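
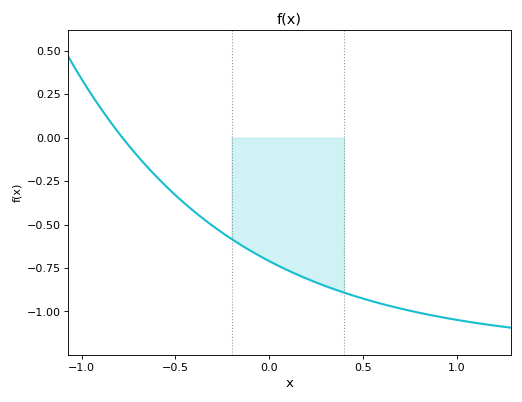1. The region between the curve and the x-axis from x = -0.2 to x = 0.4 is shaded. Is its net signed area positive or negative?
negative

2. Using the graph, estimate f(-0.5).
-0.34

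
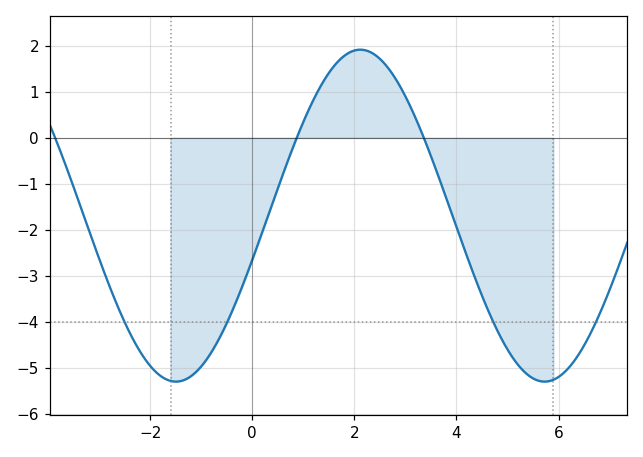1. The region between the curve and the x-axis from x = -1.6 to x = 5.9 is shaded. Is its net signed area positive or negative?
negative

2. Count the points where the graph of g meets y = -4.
4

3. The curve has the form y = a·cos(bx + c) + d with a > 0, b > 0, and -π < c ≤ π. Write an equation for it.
y = 3.6cos(0.87x - 1.8) - 1.69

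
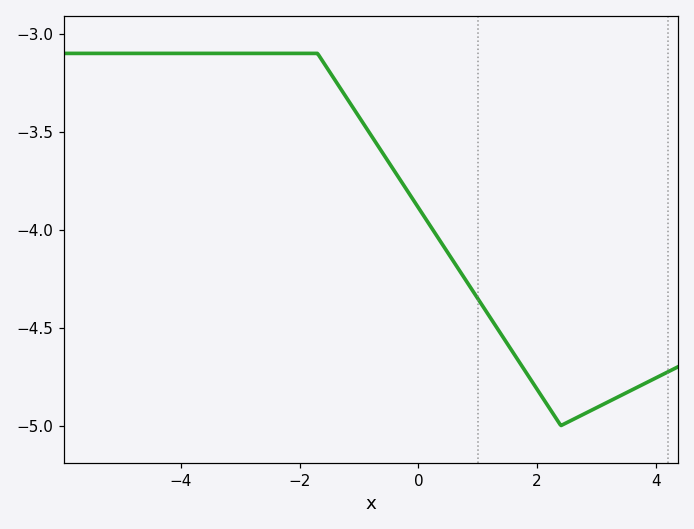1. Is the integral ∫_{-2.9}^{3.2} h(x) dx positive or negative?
negative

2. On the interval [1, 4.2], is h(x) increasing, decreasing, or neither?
neither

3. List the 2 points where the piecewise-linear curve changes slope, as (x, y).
(-1.7, -3.1); (2.4, -5)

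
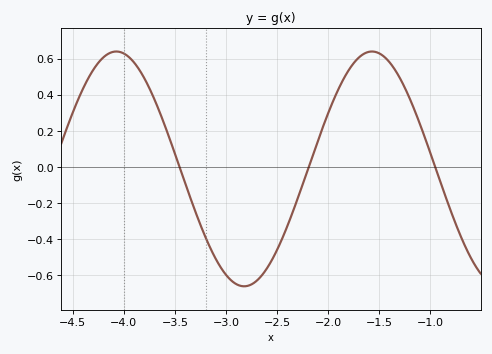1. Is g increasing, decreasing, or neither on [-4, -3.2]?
decreasing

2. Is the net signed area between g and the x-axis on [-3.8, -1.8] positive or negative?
negative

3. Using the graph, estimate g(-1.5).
0.63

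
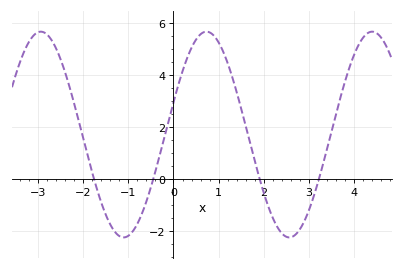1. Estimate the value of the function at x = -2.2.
2.88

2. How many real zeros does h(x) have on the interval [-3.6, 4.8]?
4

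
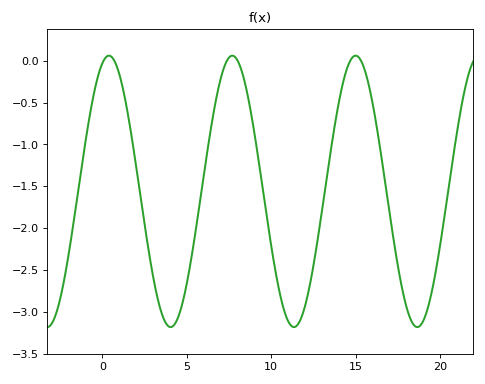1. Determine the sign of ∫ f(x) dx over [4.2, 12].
negative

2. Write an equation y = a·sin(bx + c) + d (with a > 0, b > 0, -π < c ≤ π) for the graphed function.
y = 1.62sin(0.86x + 1.2) - 1.56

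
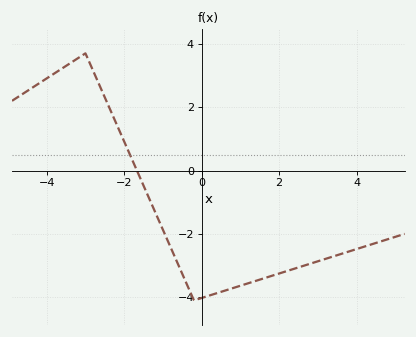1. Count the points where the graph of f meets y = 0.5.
1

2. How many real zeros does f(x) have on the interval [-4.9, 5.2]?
1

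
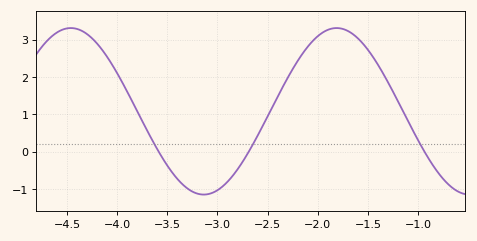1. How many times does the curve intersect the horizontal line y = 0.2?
3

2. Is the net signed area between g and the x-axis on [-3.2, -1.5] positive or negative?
positive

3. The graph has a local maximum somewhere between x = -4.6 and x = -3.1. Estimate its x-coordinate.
-4.5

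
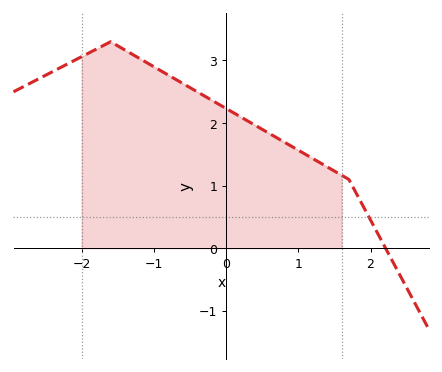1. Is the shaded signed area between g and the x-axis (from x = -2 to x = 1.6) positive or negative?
positive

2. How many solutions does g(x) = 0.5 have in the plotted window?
1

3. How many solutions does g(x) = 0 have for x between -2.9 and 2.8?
1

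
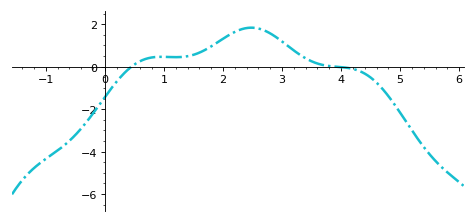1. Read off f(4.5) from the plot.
-0.51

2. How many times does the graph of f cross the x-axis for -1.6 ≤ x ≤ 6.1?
2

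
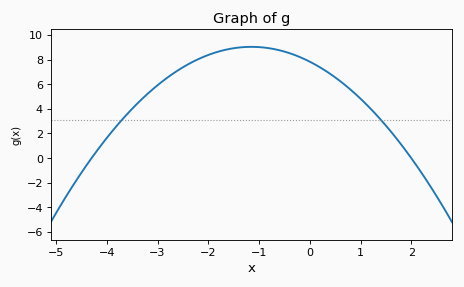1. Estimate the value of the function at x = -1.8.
8.6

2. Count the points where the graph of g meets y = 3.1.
2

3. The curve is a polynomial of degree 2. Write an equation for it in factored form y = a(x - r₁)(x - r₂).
y = -0.91(x + 4.3)(x - 2)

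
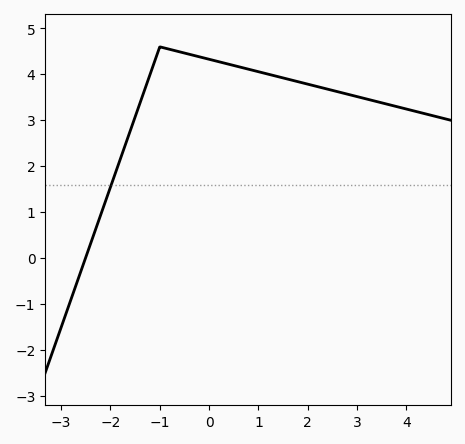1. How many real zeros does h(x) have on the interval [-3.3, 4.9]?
1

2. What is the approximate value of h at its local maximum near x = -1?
4.6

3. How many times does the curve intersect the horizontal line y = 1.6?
1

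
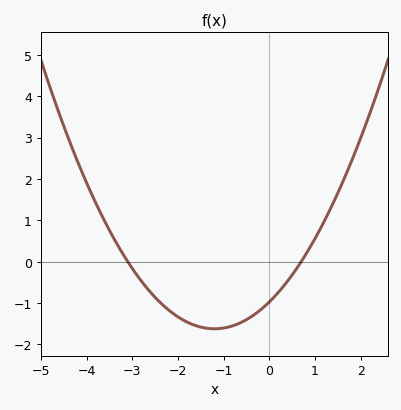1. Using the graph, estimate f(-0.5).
-1.4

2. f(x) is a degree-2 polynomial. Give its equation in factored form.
y = 0.45(x + 3.1)(x - 0.7)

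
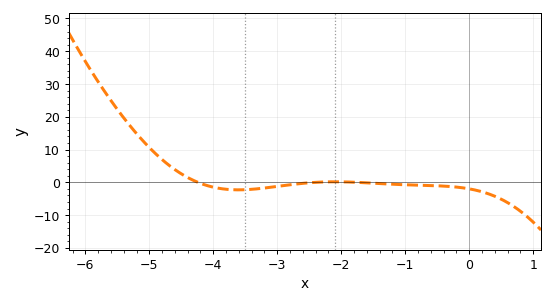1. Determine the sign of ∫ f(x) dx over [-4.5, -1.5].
negative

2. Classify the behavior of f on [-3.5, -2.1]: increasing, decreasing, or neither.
increasing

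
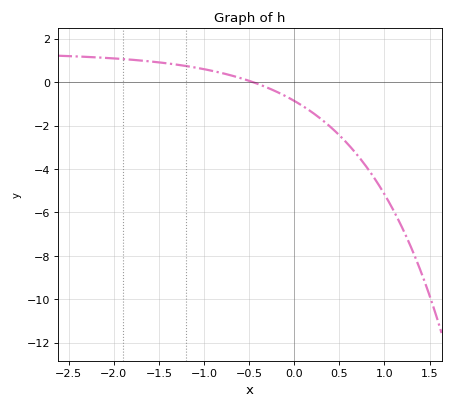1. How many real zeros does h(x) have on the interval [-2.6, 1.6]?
1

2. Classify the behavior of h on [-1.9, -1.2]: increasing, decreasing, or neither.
decreasing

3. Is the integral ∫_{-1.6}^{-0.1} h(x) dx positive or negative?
positive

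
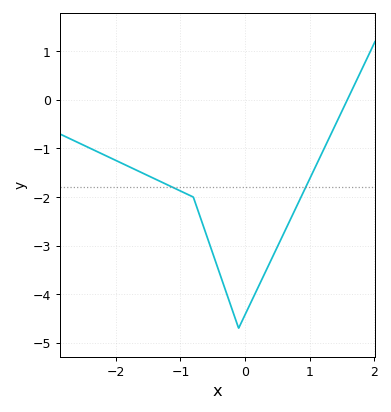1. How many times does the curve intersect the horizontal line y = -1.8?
2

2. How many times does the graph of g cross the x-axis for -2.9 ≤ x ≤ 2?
1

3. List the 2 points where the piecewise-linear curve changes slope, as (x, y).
(-0.8, -2); (-0.1, -4.7)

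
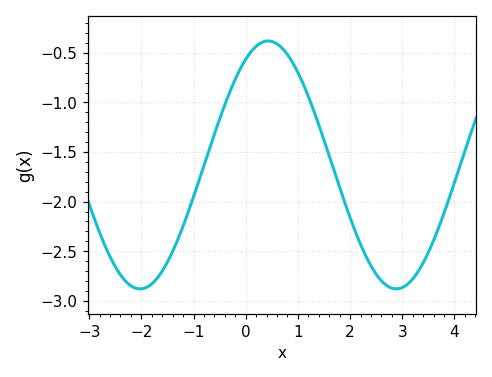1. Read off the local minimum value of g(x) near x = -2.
-2.9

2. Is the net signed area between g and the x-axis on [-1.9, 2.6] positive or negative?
negative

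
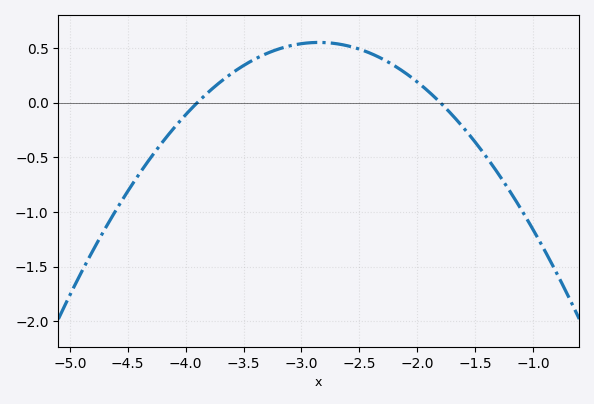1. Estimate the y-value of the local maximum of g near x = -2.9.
0.55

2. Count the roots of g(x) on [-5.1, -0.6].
2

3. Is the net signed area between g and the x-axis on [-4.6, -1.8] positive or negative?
positive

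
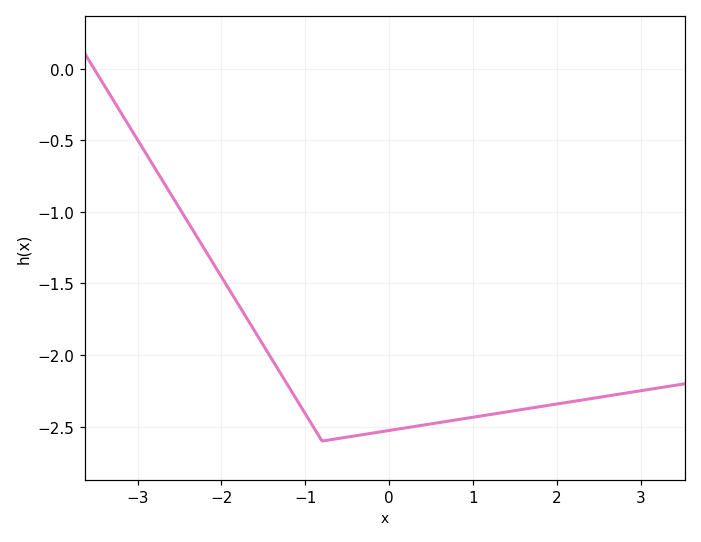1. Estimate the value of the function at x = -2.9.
-0.6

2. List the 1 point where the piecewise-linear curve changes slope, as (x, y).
(-0.8, -2.6)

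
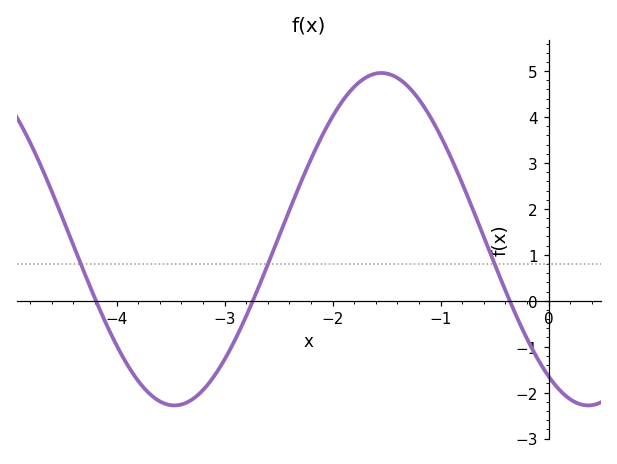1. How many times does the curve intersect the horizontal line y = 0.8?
3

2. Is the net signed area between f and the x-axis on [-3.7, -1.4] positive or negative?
positive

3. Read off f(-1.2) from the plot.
4.38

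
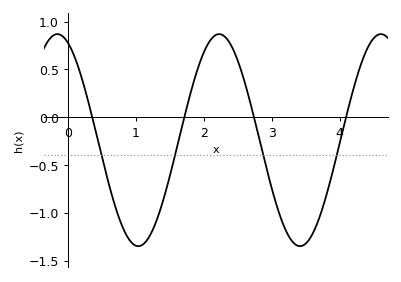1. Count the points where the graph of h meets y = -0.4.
4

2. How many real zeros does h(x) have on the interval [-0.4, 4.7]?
4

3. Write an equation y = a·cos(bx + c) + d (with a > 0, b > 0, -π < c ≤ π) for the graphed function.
y = 1.11cos(2.6x + 0.4) - 0.24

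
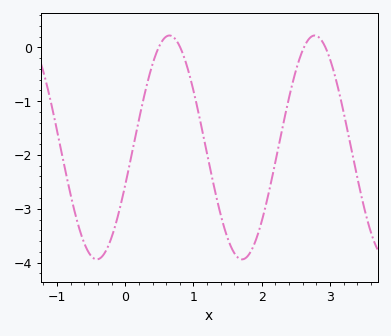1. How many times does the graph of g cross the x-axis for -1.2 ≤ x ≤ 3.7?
4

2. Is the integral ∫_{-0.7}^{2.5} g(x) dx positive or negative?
negative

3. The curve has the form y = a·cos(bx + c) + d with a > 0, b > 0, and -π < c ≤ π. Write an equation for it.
y = 2.08cos(3x - 1.9) - 1.86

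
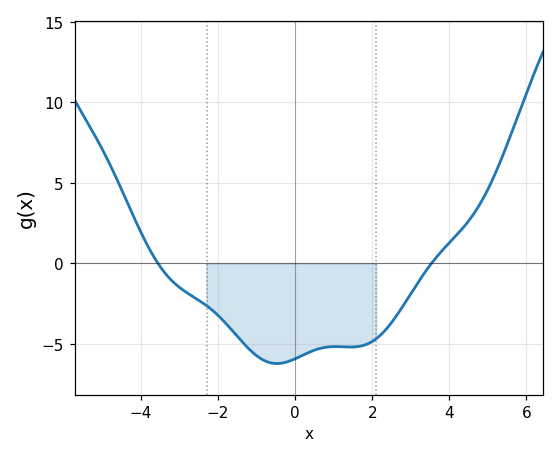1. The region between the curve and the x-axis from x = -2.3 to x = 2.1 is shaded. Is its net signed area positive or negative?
negative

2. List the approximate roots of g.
-3.6, 3.6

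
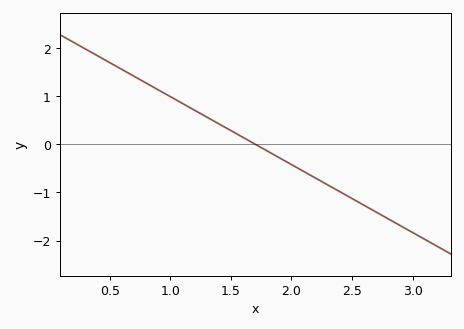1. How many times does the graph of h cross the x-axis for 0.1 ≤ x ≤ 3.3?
1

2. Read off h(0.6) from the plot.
1.55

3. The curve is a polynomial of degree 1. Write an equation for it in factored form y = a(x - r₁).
y = -1.41(x - 1.7)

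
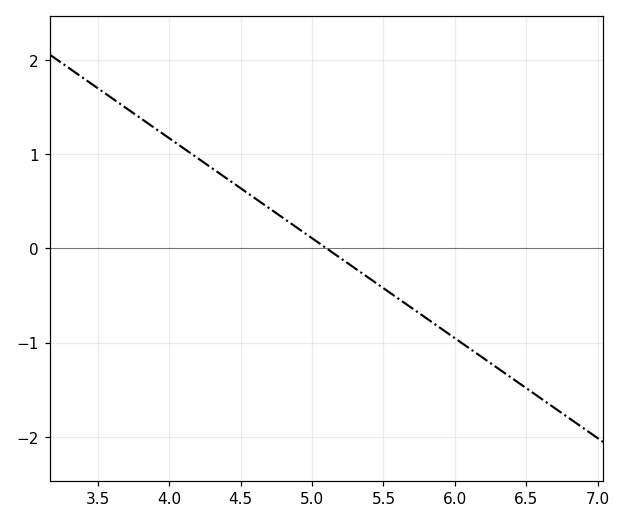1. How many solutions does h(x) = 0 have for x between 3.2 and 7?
1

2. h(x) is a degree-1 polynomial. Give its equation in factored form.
y = -1.06(x - 5.1)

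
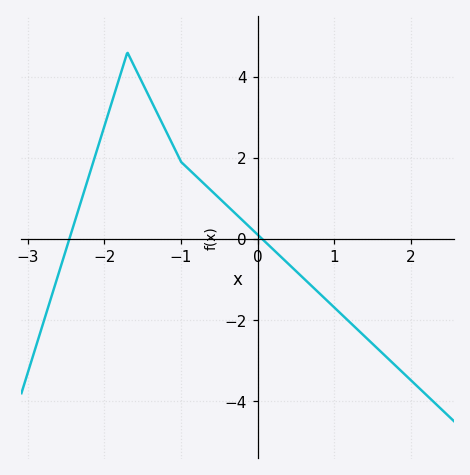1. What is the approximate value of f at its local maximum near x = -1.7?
4.59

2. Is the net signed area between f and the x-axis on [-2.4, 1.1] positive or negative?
positive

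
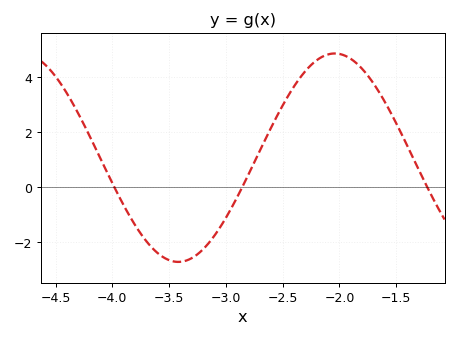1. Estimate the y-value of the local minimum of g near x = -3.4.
-2.71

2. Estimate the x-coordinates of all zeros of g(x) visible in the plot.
-3.98, -2.86, -1.23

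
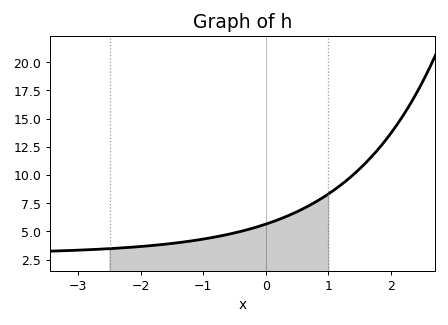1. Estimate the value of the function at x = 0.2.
6.04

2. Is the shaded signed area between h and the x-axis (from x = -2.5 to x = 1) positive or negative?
positive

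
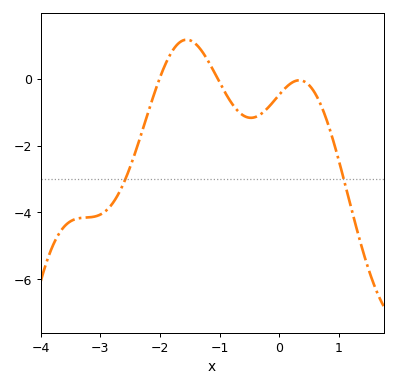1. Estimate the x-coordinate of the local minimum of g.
-0.5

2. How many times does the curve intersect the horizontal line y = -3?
2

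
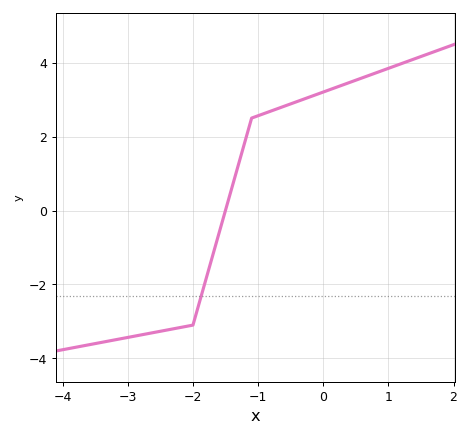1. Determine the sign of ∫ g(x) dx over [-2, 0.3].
positive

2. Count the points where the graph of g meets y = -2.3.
1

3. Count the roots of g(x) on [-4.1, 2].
1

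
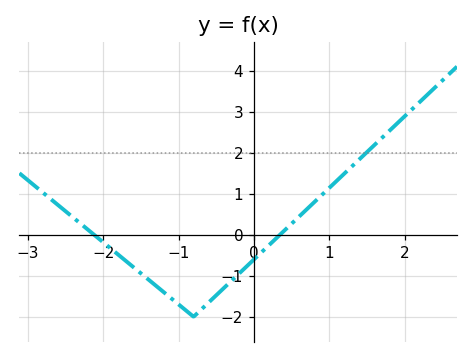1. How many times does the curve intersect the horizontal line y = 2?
1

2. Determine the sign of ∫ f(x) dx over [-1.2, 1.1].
negative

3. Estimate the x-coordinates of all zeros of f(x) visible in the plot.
-2.1, 0.3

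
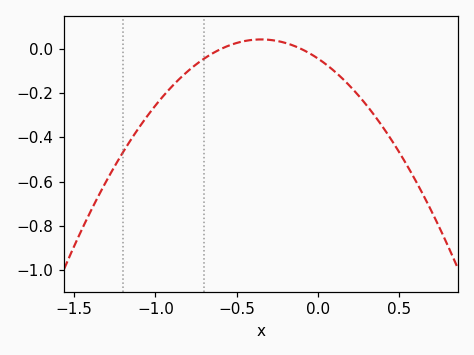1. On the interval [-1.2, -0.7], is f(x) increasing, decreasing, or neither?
increasing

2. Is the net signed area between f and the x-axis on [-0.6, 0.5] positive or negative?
negative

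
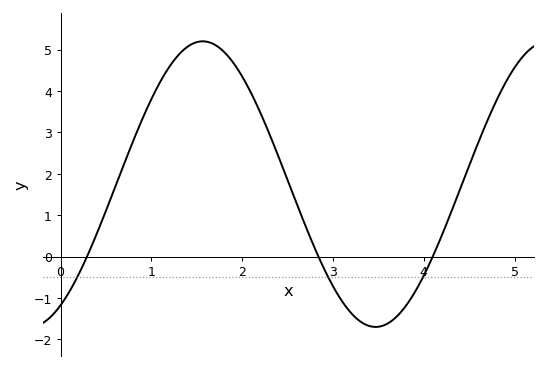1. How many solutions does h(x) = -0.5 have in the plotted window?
3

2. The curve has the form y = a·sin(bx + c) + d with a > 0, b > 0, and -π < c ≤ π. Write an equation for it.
y = 3.45sin(1.65x - 1.01) + 1.75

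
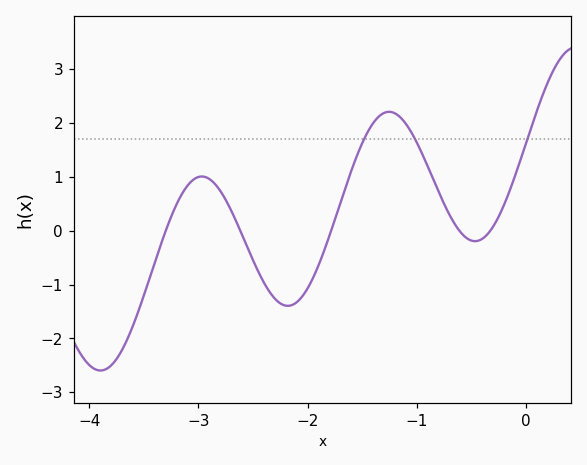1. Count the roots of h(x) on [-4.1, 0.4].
5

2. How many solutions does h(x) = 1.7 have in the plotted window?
3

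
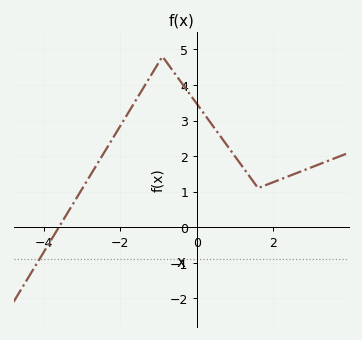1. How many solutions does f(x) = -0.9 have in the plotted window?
1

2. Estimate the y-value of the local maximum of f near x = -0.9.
4.8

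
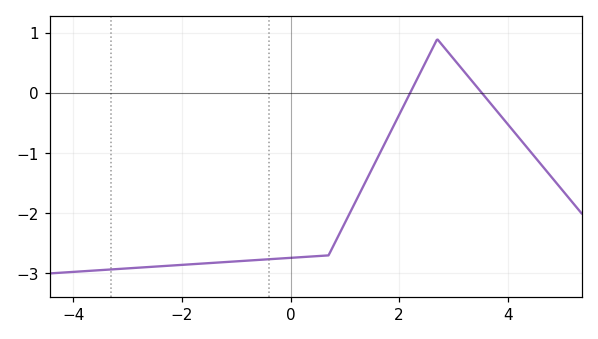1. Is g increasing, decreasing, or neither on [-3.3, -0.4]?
increasing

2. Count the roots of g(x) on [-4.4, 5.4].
2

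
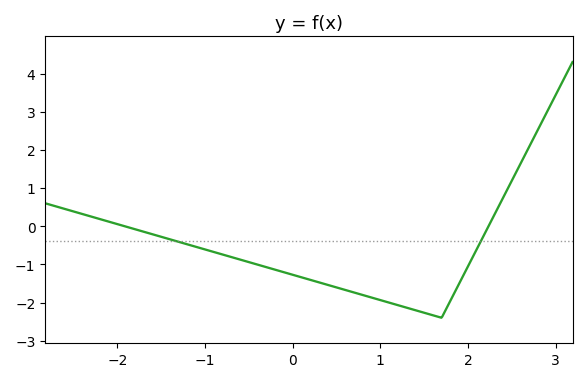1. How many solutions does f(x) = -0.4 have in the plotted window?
2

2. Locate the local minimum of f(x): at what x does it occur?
1.7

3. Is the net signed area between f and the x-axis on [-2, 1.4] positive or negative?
negative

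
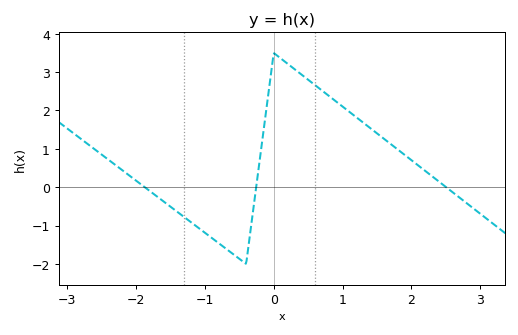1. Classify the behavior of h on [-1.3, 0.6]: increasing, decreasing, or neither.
neither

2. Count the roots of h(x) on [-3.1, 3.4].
3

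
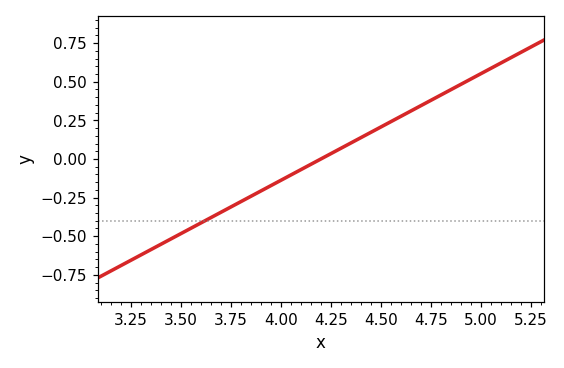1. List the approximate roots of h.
4.2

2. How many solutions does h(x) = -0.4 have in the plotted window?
1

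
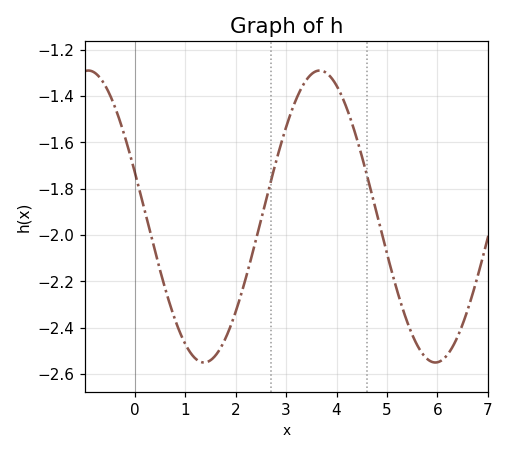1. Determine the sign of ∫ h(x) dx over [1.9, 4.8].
negative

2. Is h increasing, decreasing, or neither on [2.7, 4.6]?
neither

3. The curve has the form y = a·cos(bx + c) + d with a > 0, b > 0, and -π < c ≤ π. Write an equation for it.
y = 0.63cos(1.4x + 1.3) - 1.92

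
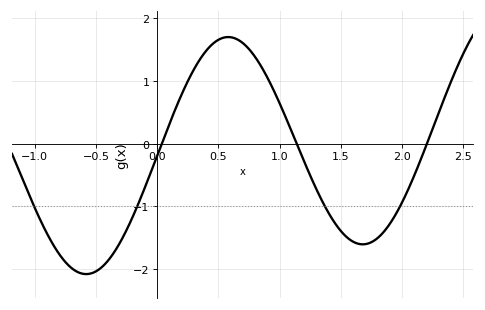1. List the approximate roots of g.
0, 1.1, 2.2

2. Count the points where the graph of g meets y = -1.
4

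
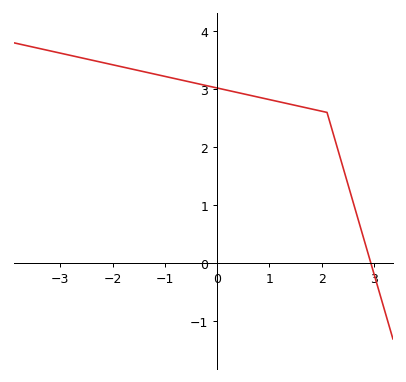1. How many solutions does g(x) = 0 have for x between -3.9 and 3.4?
1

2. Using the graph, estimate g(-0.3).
3.08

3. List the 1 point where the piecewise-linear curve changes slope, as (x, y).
(2.1, 2.6)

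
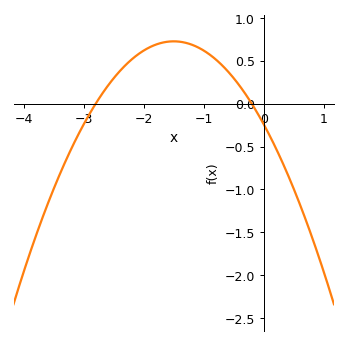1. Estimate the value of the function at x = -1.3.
0.71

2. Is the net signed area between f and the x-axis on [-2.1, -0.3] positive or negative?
positive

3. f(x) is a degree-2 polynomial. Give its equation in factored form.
y = -0.43(x + 2.8)(x + 0.2)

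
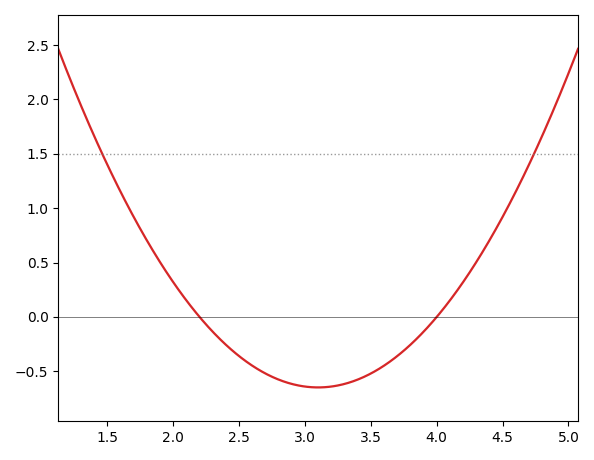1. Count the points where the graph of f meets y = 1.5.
2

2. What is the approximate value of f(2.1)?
0.152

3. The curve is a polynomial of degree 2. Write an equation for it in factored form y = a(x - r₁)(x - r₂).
y = 0.8(x - 2.2)(x - 4)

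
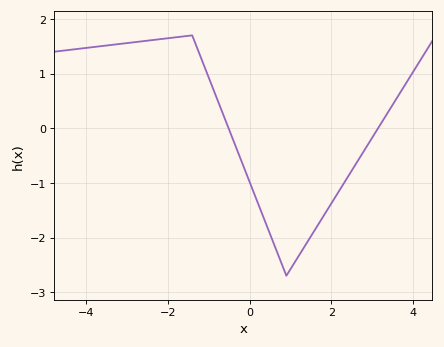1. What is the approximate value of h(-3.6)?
1.5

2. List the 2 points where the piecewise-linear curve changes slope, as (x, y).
(-1.4, 1.7); (0.9, -2.7)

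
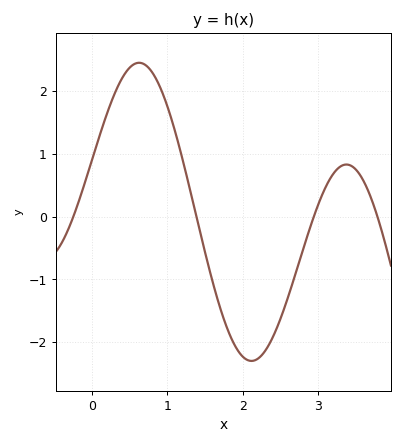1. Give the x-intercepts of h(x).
-0.2, 1.4, 2.9, 3.8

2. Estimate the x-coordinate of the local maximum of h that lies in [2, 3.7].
3.4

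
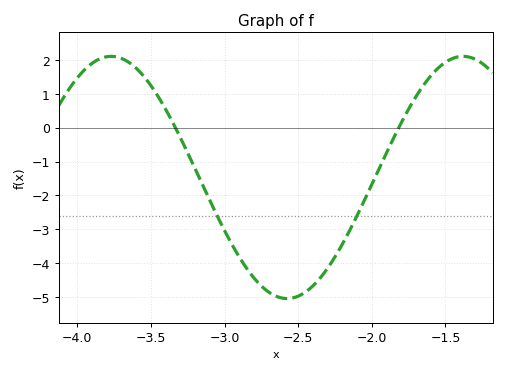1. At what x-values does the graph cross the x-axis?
-3.33, -1.82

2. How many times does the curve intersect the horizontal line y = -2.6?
2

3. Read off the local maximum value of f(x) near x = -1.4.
2.1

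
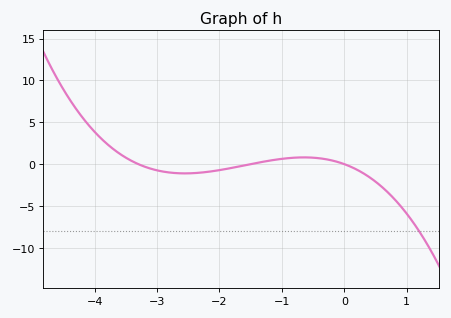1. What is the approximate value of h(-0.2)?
0.5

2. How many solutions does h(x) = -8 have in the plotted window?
1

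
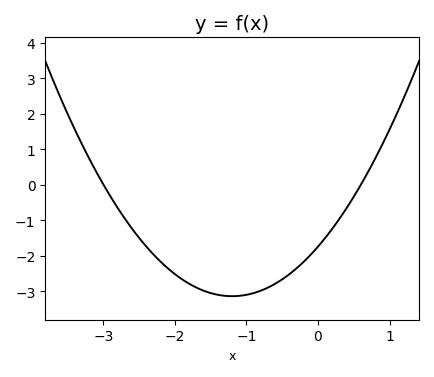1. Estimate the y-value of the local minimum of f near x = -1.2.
-3.1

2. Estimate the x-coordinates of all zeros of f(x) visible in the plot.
-3, 0.6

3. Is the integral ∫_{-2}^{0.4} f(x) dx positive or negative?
negative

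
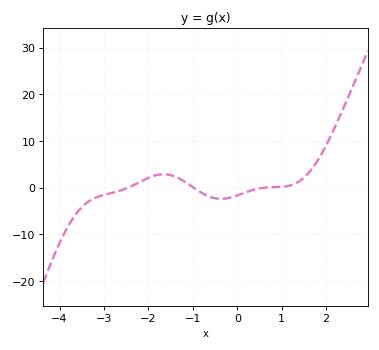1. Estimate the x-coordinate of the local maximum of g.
-1.66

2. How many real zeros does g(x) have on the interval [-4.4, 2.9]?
3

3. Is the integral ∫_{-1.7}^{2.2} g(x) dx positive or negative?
positive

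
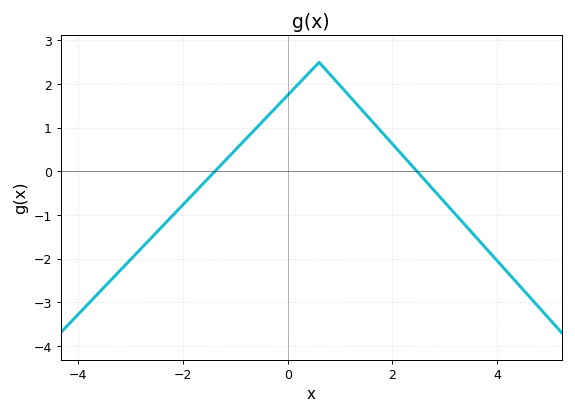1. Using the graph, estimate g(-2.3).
-1.1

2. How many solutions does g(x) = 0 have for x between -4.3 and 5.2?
2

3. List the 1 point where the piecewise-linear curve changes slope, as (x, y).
(0.6, 2.5)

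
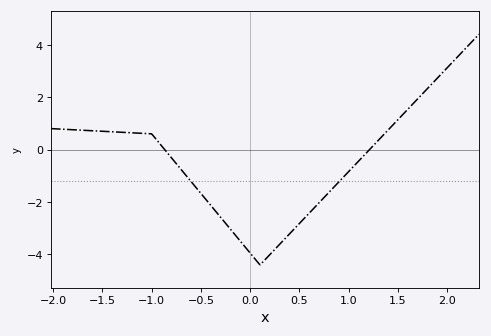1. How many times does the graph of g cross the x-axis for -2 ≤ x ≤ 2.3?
2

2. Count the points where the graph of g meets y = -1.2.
2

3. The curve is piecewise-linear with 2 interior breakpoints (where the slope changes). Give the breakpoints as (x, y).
(-1, 0.6); (0.1, -4.4)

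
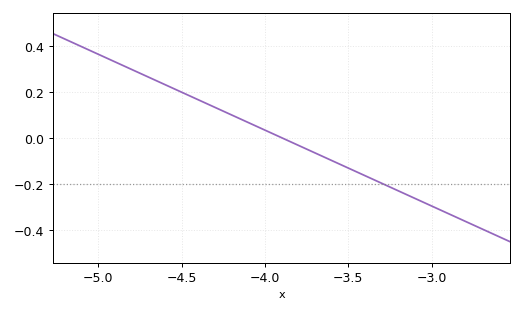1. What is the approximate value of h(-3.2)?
-0.24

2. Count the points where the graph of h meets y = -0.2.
1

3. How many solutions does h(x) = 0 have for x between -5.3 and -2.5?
1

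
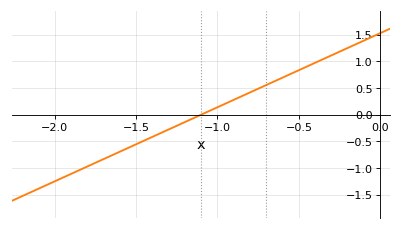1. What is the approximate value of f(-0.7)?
0.55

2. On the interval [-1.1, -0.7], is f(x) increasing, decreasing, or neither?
increasing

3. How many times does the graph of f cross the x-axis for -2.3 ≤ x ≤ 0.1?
1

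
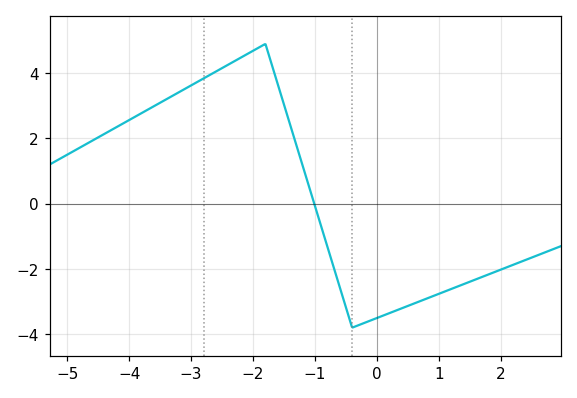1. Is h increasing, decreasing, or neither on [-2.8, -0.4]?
neither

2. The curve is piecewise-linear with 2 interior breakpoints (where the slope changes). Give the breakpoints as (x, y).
(-1.8, 4.9); (-0.4, -3.8)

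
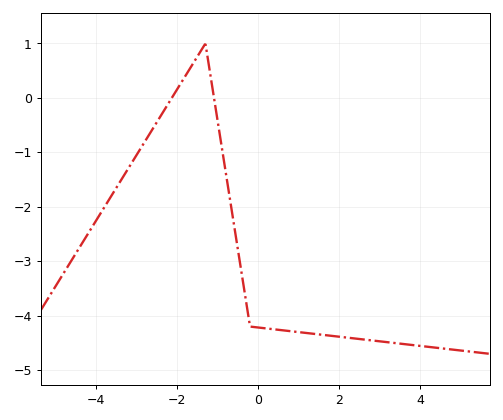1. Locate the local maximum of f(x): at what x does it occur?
-1.4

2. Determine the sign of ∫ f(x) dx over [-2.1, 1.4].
negative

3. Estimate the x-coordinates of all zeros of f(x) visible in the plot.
-2.2, -1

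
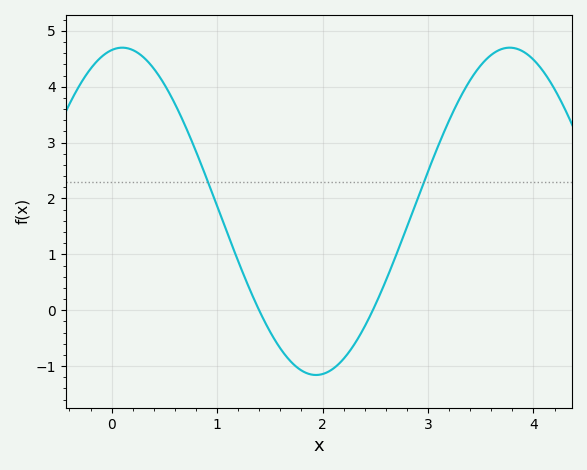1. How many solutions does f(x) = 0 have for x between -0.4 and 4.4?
2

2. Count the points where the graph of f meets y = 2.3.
2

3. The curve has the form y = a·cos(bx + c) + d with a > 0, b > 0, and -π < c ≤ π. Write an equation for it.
y = 2.93cos(1.71x - 0.172) + 1.77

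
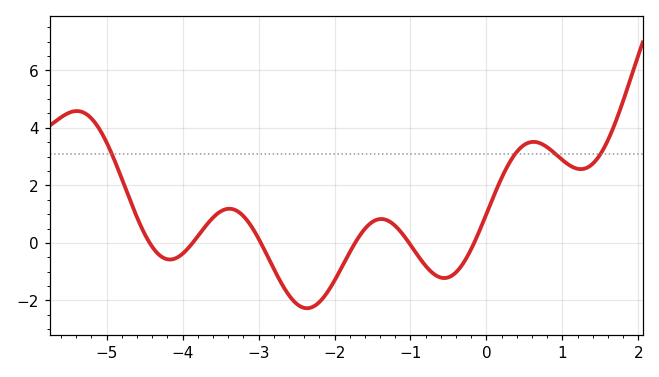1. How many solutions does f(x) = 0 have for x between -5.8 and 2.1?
6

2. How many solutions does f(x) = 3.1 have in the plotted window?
4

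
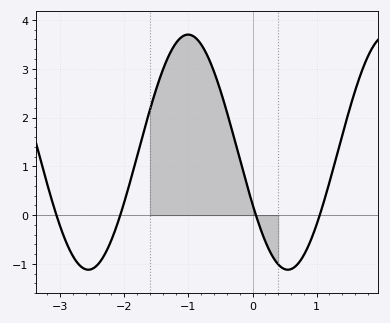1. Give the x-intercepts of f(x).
-3.06, -2.06, 0.052, 1.05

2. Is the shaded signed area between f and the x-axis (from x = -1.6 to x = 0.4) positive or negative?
positive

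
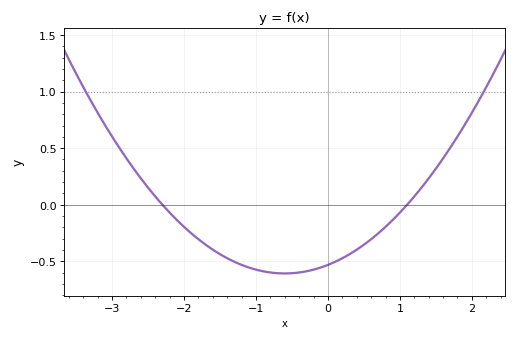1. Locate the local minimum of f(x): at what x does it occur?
-0.6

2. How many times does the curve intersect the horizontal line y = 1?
2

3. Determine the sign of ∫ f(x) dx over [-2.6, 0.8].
negative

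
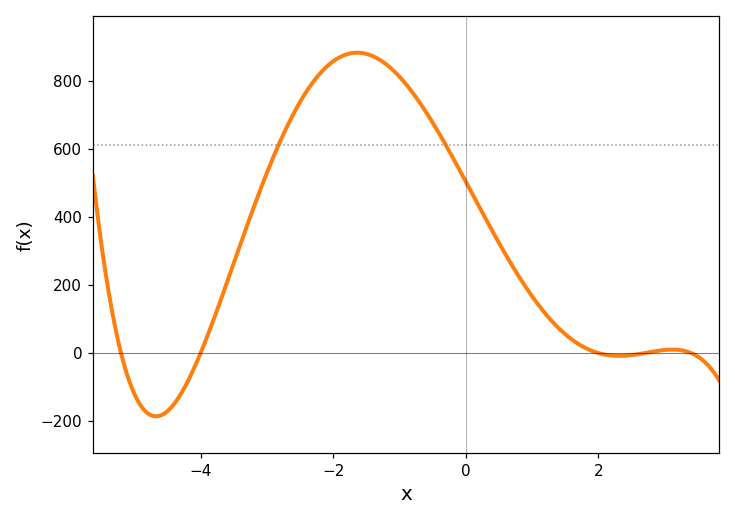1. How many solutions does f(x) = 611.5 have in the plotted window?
2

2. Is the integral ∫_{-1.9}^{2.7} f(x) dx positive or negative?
positive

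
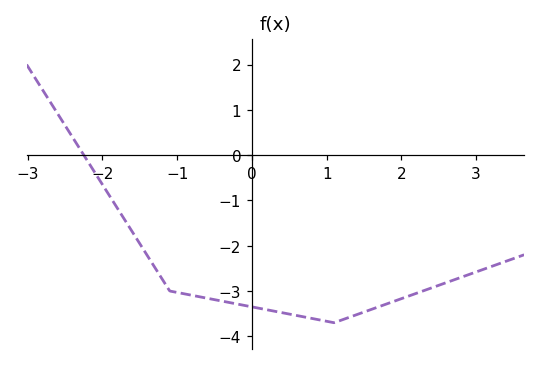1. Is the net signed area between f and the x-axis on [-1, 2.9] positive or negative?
negative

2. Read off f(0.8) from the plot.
-3.6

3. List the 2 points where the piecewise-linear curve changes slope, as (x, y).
(-1.1, -3); (1.1, -3.7)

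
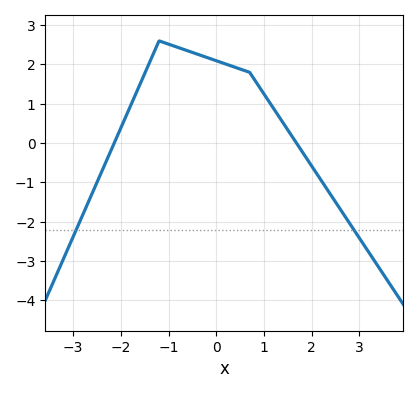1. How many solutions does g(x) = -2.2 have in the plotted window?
2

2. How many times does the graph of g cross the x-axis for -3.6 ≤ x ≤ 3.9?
2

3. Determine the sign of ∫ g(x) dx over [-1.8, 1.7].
positive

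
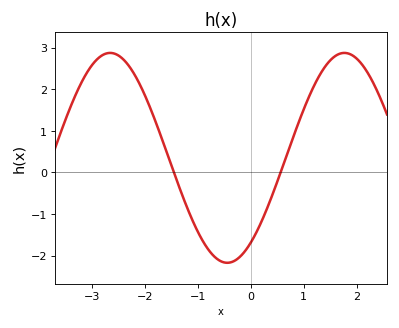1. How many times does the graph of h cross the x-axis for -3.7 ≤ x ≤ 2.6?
2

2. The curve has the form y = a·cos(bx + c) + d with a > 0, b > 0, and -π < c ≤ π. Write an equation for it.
y = 2.52cos(1.4x - 2.5) + 0.35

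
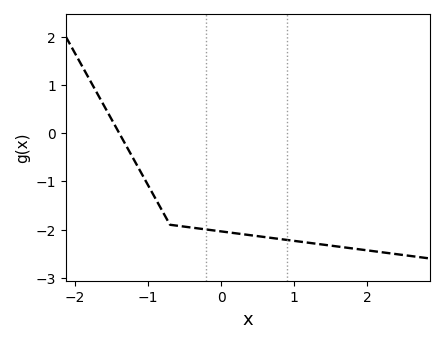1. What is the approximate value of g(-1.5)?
0.286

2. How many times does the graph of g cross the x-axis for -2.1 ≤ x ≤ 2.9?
1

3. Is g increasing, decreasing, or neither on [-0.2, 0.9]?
decreasing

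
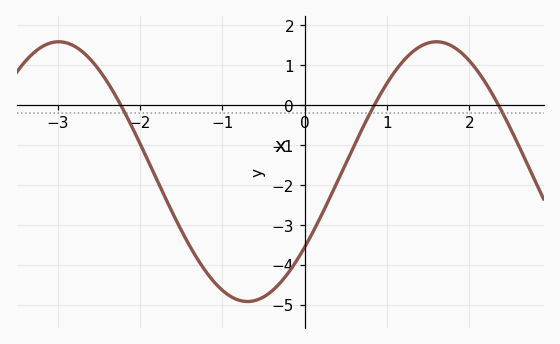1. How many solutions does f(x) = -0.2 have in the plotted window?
3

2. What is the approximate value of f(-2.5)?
0.9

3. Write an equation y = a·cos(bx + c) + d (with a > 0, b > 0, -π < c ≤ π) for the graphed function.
y = 3.25cos(1.4x - 2.2) - 1.67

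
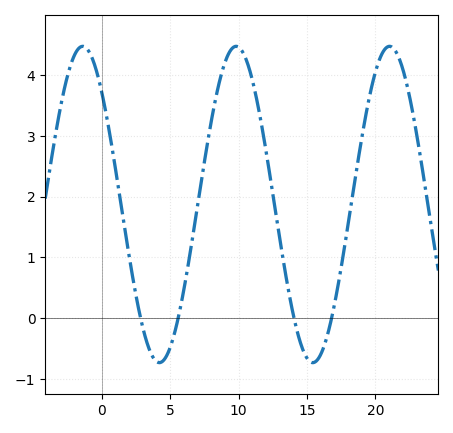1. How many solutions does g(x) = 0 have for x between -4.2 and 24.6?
4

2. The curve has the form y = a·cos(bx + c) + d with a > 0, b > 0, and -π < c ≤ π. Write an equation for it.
y = 2.6cos(0.56x + 0.79) + 1.87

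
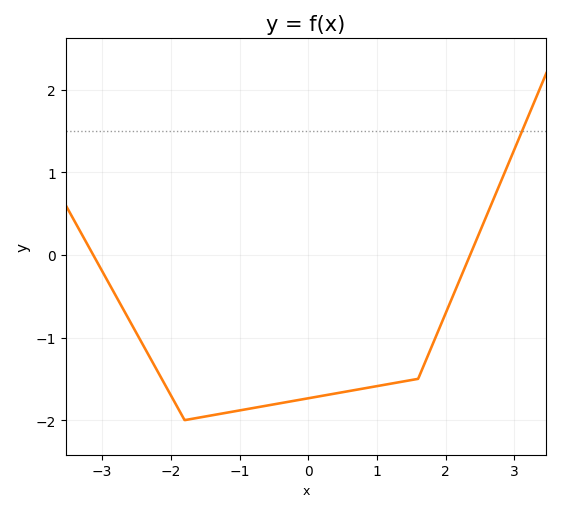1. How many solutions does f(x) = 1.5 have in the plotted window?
1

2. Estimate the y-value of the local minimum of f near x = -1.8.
-2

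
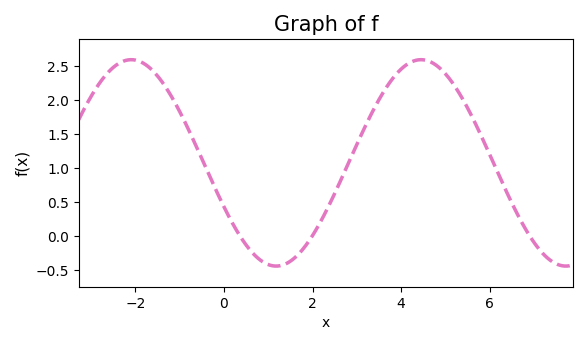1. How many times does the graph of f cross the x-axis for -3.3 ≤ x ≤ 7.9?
3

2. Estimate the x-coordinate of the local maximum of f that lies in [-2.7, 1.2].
-2.1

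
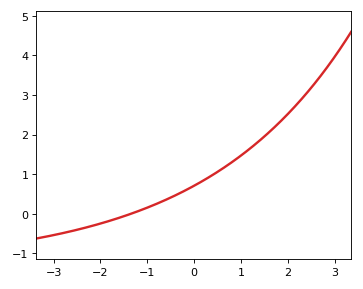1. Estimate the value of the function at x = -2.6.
-0.4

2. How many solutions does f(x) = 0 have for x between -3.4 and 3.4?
1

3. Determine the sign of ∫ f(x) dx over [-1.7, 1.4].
positive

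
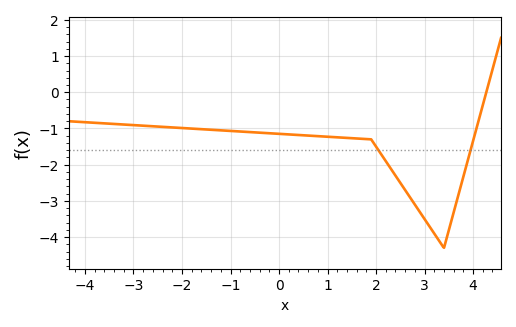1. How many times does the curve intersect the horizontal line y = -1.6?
2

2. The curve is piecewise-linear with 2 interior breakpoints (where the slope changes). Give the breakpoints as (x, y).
(1.9, -1.3); (3.4, -4.3)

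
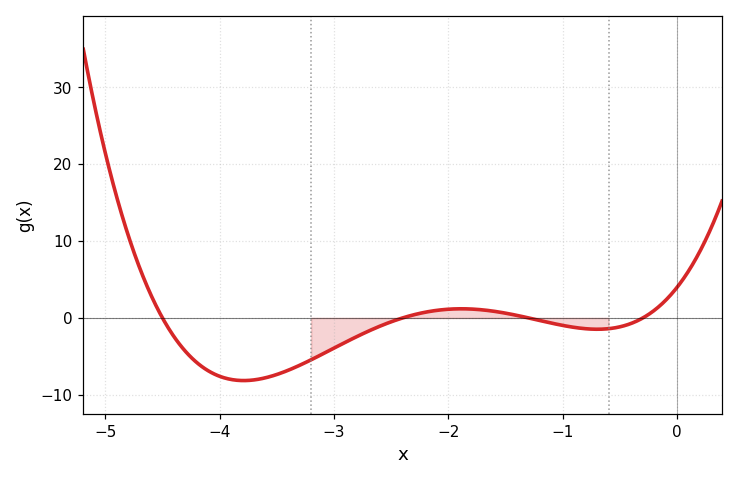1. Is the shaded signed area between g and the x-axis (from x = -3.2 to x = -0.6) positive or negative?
negative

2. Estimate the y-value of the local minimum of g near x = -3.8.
-8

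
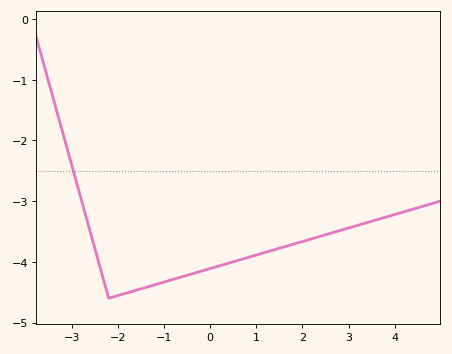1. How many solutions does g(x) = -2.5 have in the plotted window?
1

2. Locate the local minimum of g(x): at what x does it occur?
-2.2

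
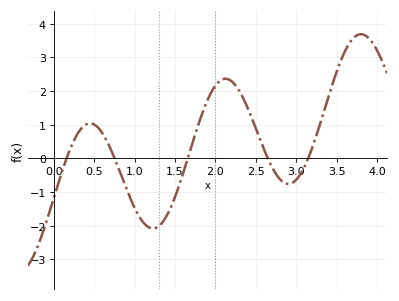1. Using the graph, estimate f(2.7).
-0.263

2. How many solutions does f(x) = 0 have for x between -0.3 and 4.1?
5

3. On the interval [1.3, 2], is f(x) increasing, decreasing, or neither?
increasing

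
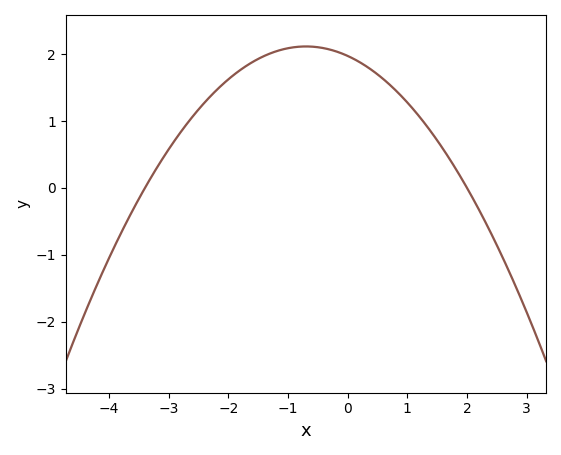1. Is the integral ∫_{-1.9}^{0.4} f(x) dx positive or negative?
positive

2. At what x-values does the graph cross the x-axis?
-3.4, 2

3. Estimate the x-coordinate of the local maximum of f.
-0.8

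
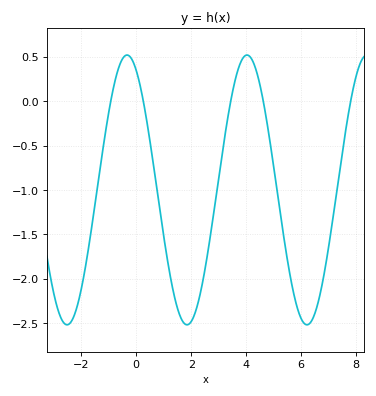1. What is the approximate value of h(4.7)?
-0.135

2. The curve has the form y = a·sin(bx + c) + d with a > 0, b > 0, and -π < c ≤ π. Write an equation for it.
y = 1.52sin(1.44x + 2.05) - 1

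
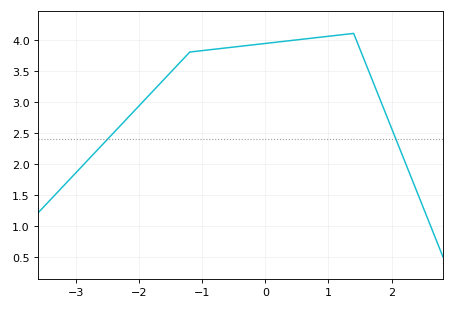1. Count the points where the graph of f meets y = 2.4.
2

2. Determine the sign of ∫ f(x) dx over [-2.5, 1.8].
positive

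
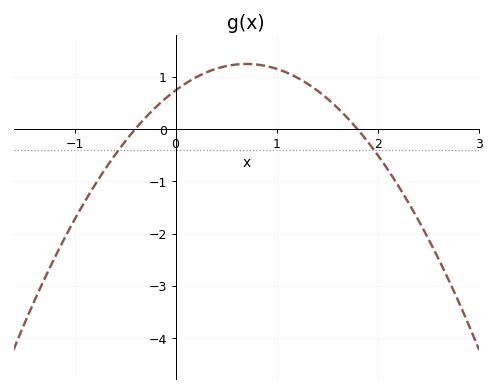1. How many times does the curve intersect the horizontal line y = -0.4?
2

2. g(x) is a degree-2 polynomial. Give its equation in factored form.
y = -1.03(x + 0.4)(x - 1.8)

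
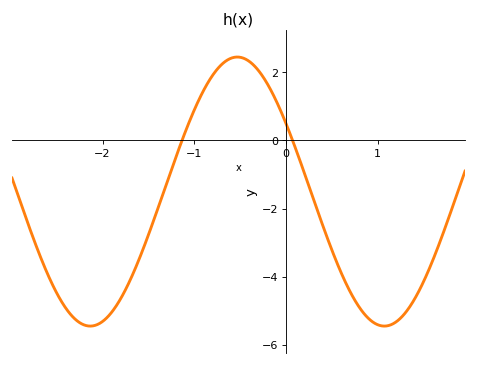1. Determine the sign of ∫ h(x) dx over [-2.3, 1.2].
negative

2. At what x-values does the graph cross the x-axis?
-1.13, 0.071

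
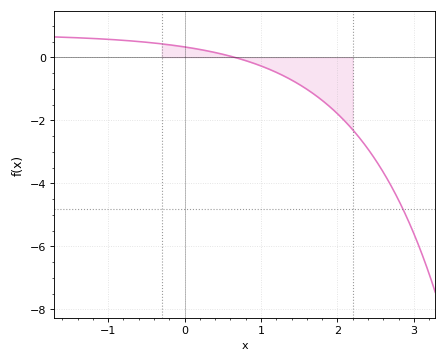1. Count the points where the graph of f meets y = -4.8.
1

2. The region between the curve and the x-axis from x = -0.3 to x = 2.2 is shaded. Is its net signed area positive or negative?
negative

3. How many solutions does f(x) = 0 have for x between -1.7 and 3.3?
1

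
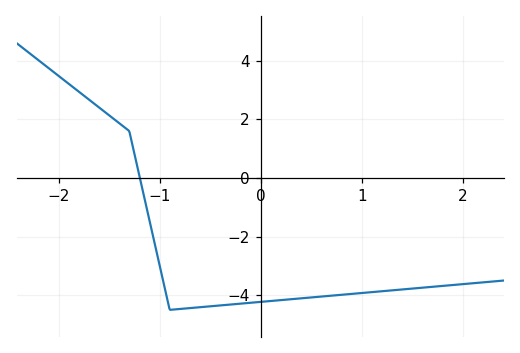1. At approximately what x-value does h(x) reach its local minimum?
-0.9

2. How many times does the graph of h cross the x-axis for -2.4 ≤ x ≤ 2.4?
1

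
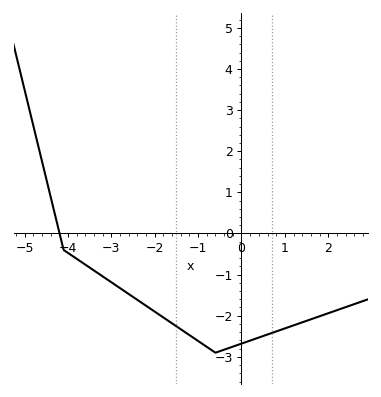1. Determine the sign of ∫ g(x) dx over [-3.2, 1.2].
negative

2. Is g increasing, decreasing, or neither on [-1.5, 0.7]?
neither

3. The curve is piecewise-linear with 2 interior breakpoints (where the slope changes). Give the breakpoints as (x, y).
(-4.1, -0.4); (-0.6, -2.9)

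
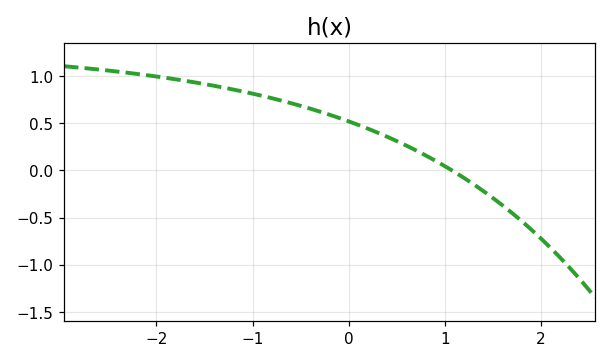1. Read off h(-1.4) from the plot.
0.897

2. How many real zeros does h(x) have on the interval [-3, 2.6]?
1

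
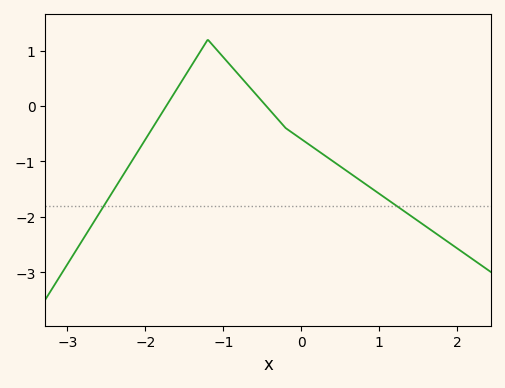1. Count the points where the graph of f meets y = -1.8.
2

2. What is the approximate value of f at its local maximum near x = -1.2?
1.2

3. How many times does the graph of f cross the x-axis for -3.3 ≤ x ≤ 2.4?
2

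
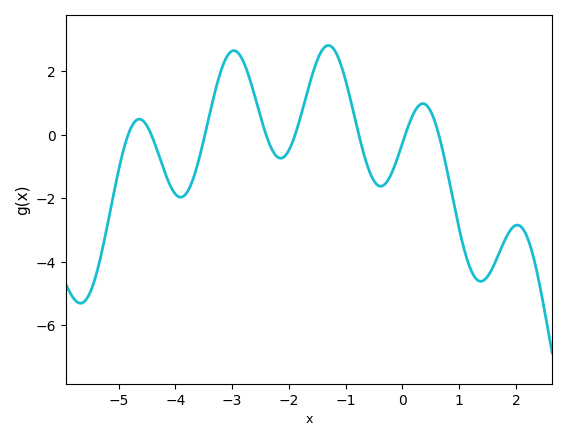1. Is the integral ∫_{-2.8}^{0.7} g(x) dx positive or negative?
positive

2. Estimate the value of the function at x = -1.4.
2.8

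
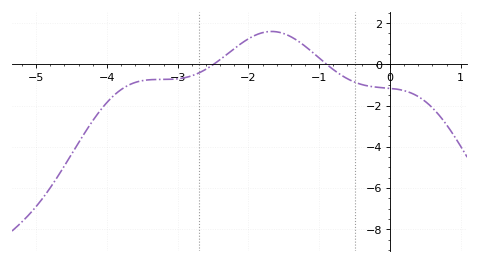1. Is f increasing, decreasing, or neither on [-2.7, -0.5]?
neither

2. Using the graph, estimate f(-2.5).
-0.02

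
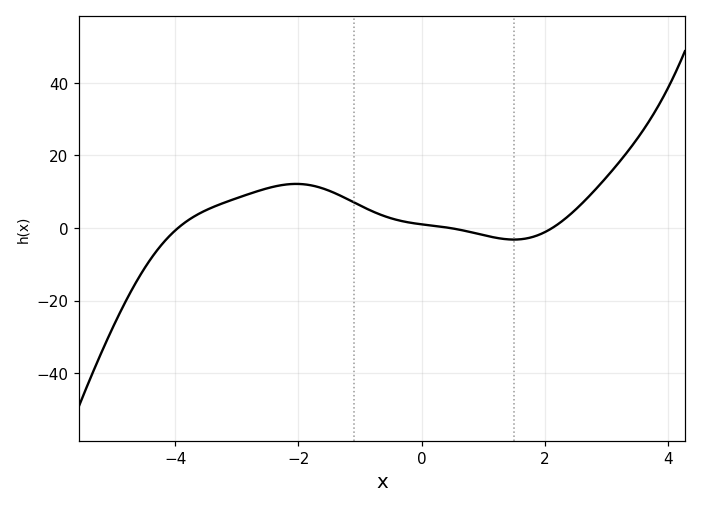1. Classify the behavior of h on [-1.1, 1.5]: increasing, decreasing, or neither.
decreasing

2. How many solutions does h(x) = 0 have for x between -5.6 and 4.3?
3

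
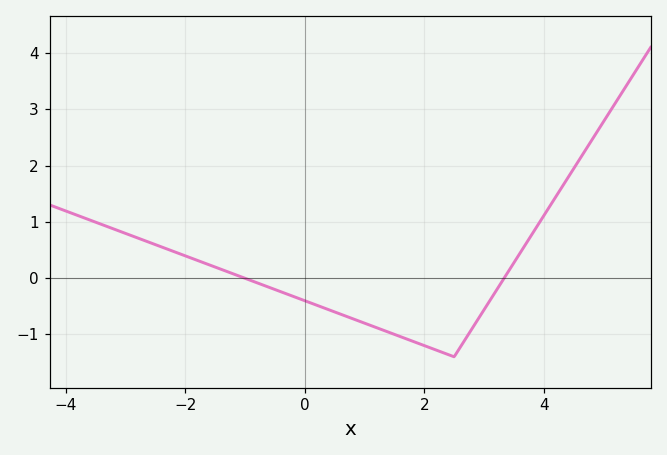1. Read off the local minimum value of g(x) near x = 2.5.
-1.4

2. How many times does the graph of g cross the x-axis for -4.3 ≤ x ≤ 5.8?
2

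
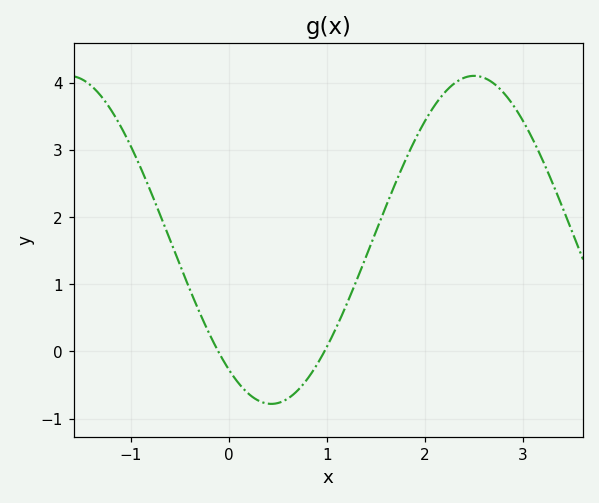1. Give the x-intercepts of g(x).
-0.1, 1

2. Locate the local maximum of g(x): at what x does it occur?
2.5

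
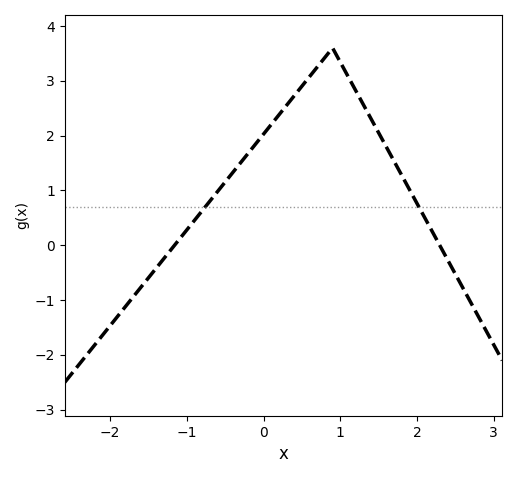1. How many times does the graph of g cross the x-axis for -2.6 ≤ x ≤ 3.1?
2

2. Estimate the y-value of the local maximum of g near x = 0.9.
3.6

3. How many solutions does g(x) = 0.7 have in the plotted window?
2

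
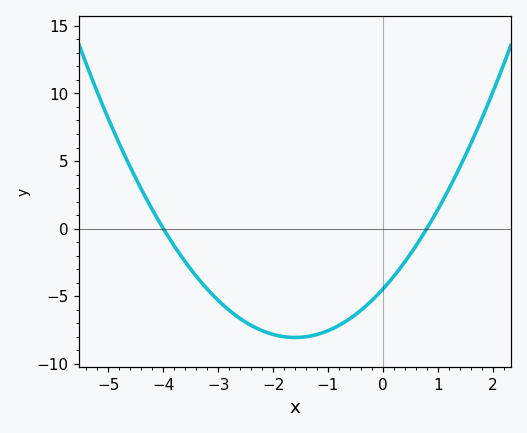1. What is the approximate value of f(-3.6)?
-2.46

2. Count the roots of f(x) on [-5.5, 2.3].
2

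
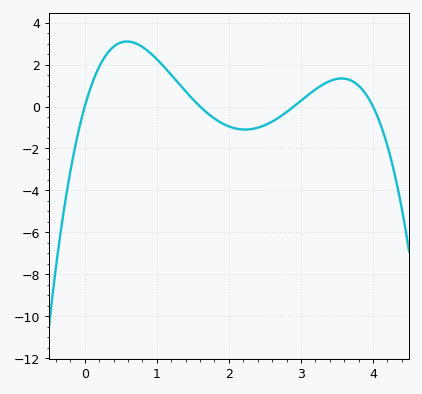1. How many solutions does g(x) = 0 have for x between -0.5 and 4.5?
4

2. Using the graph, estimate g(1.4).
0.8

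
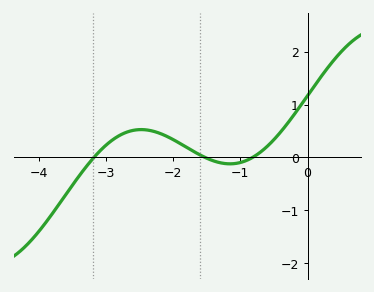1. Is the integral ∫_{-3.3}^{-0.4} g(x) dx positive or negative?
positive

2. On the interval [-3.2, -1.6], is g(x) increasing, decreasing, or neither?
neither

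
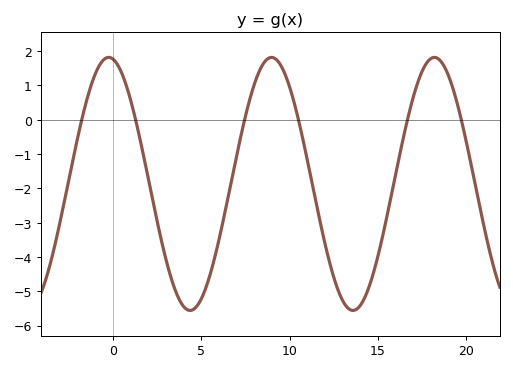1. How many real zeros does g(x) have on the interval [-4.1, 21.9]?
6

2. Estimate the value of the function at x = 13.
-5.3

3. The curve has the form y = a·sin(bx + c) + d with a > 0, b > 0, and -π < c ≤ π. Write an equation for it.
y = 3.69sin(0.68x + 1.8) - 1.87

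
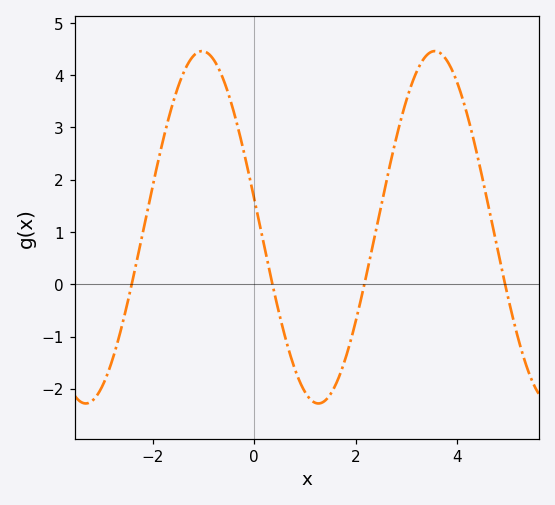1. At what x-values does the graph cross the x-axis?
-2.42, 0.358, 2.17, 4.94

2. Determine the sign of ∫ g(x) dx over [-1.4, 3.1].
positive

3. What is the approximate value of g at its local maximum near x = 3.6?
4.46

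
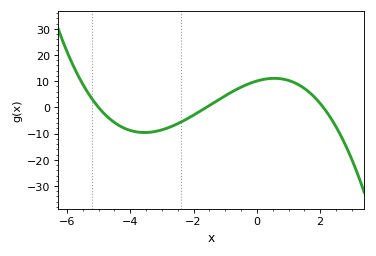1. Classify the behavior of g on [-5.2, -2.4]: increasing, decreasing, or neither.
neither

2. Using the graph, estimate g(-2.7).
-7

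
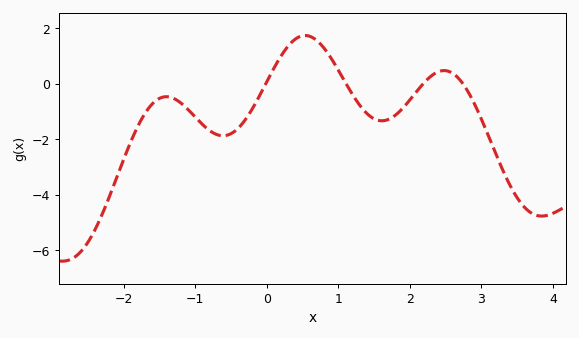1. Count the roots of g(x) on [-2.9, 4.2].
4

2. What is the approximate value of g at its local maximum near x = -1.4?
-0.467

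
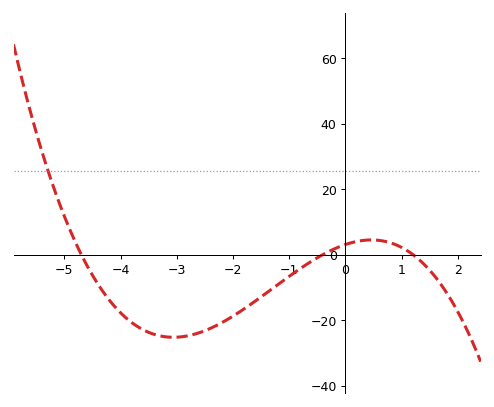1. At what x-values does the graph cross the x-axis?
-4.7, -0.4, 1.2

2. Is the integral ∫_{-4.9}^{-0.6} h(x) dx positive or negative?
negative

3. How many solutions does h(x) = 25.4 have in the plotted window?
1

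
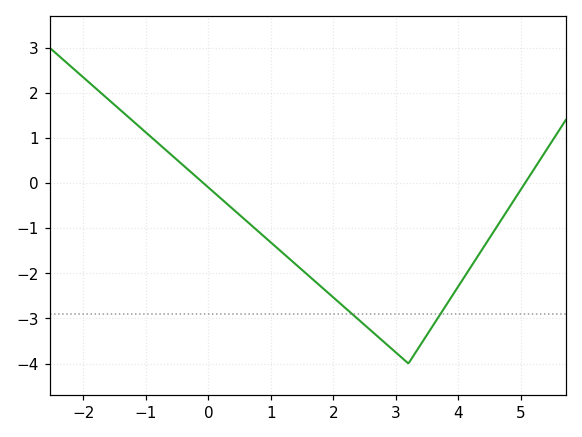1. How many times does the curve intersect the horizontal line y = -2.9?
2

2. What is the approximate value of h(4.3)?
-1.64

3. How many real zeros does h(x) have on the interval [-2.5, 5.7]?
2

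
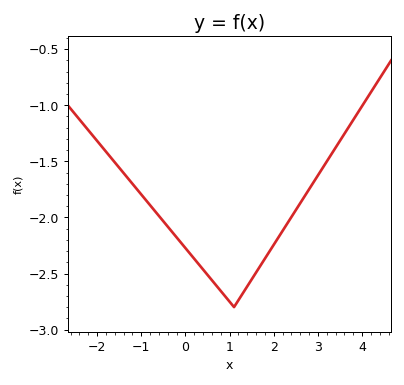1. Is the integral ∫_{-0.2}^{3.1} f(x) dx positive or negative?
negative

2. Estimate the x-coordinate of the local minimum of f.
1.1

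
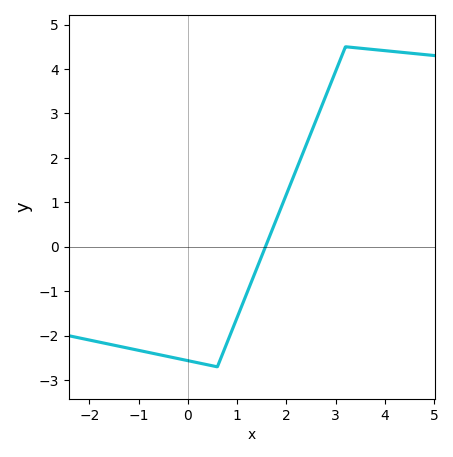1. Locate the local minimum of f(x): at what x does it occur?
0.6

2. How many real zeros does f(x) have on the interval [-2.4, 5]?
1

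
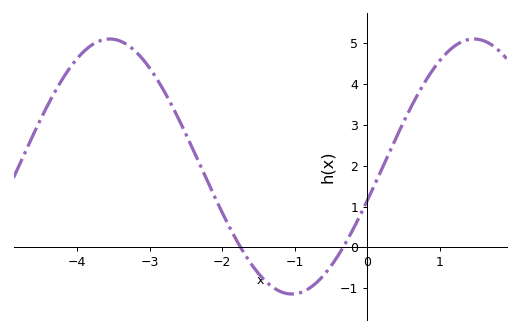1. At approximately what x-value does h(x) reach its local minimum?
-1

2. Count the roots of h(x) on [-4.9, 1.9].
2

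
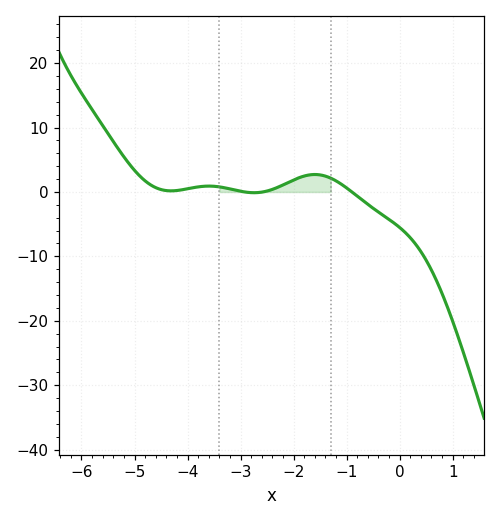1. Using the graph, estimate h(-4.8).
2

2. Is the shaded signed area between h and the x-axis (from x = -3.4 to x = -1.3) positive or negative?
positive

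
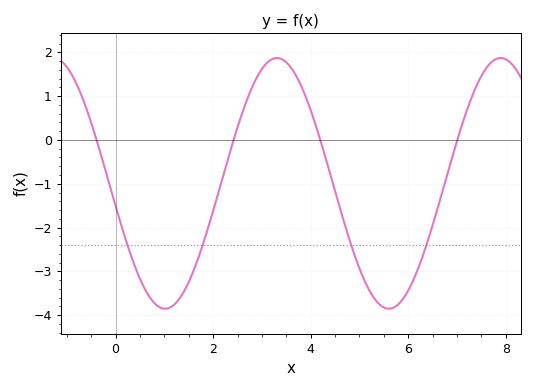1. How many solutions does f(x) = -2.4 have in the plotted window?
4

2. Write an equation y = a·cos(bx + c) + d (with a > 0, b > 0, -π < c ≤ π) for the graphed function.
y = 2.86cos(1.37x + 1.75) - 0.99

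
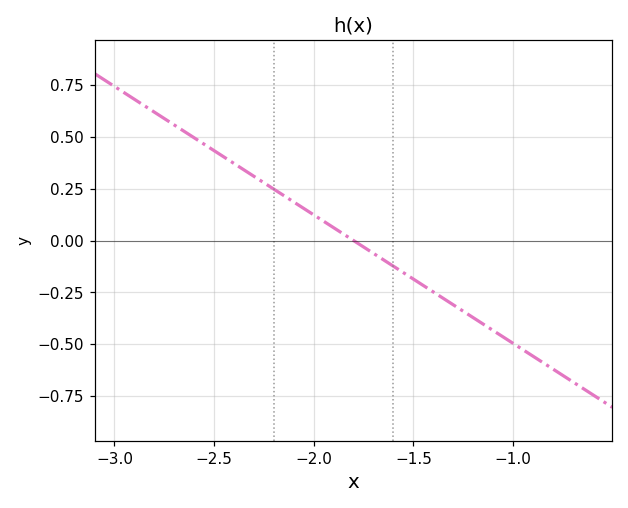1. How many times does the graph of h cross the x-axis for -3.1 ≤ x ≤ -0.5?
1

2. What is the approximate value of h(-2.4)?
0.38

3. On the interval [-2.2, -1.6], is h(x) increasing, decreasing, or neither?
decreasing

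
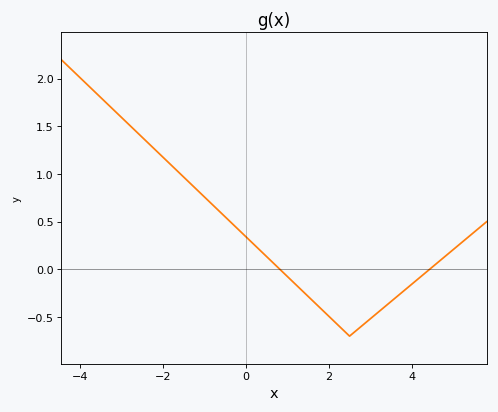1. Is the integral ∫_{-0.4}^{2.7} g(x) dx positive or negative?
negative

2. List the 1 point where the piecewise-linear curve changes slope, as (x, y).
(2.5, -0.7)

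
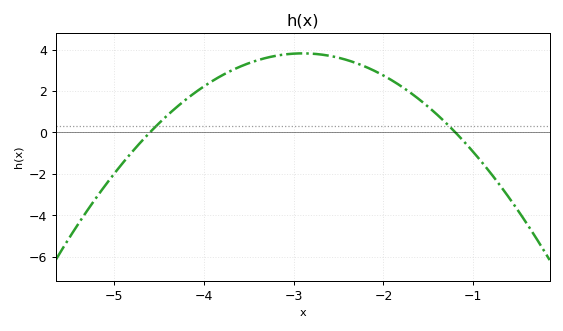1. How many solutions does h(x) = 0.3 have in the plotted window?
2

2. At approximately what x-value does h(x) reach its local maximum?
-2.9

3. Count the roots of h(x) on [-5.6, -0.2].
2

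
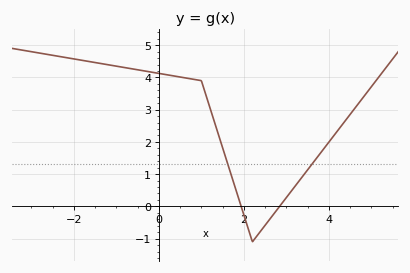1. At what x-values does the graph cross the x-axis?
2, 2.8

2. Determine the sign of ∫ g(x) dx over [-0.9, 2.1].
positive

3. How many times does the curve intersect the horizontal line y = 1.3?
2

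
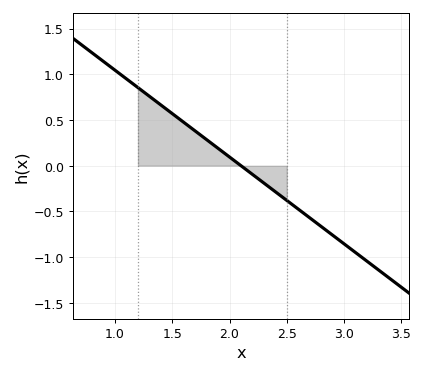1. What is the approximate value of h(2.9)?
-0.76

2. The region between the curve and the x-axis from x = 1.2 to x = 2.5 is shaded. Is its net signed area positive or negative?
positive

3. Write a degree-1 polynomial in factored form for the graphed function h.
y = -0.95(x - 2.1)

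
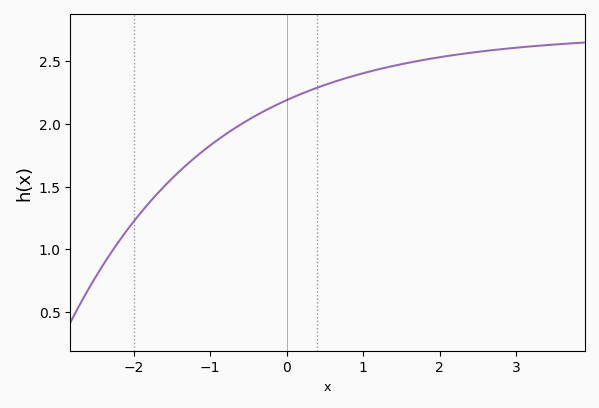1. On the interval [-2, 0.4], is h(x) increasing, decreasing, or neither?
increasing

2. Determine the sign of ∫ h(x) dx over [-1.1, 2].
positive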